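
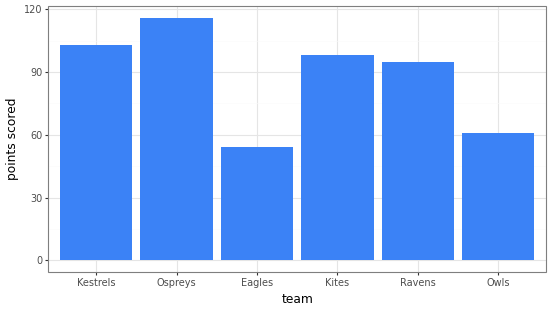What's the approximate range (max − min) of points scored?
≈ 70

Max Ospreys ≈ 120, min Eagles ≈ 50; range ≈ 70.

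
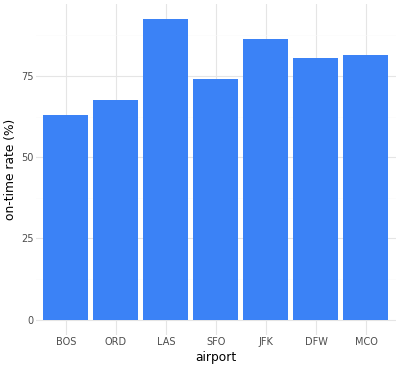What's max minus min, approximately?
≈ 30

Max LAS ≈ 90, min BOS ≈ 60; range ≈ 30.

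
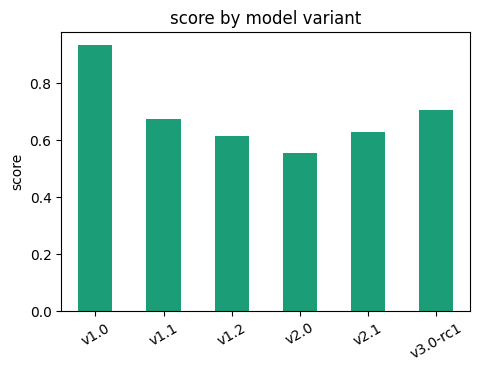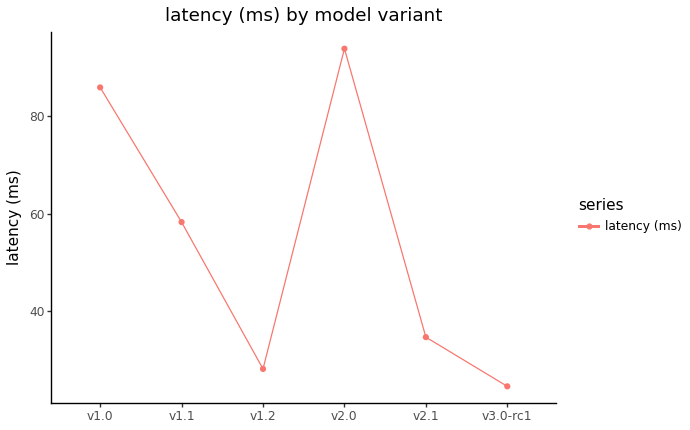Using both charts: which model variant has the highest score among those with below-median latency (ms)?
v3.0-rc1

Chart 2 median latency (ms) ≈ 50; below-median model variants: v1.2, v2.1, v3.0-rc1. Among those, v3.0-rc1 has the highest score (≈ 0.7).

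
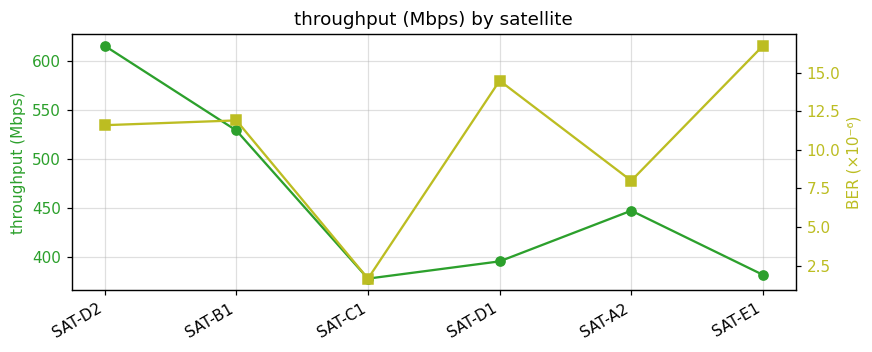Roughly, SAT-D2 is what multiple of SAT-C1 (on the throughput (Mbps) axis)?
SAT-D2 ≈ 620, SAT-C1 ≈ 380; 620/380 ≈ 1.63.

≈ 1.63×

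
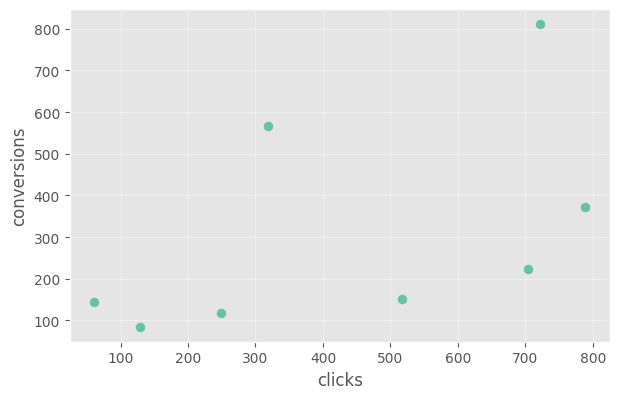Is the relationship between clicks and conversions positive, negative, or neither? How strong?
positive, moderate

Points are positively correlated; moderate (|r| ≈ 0.5).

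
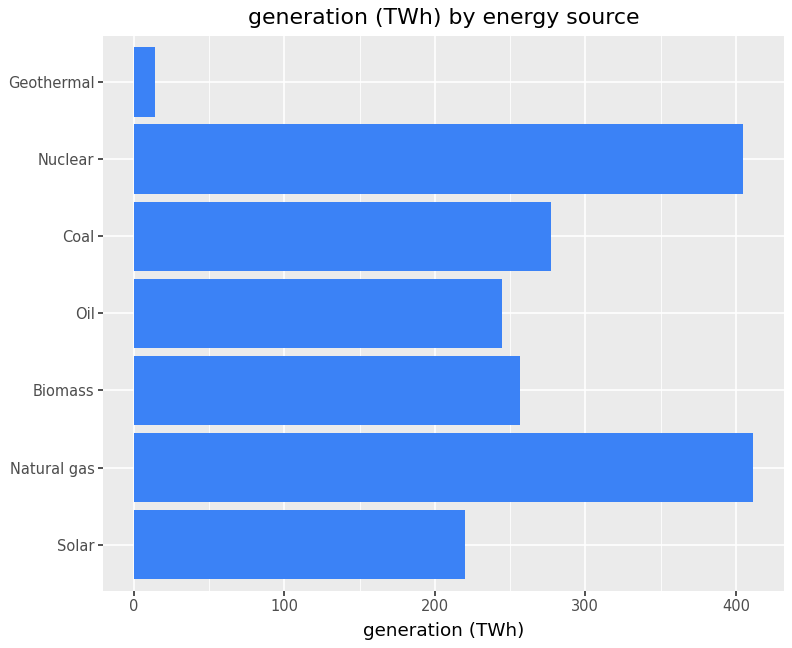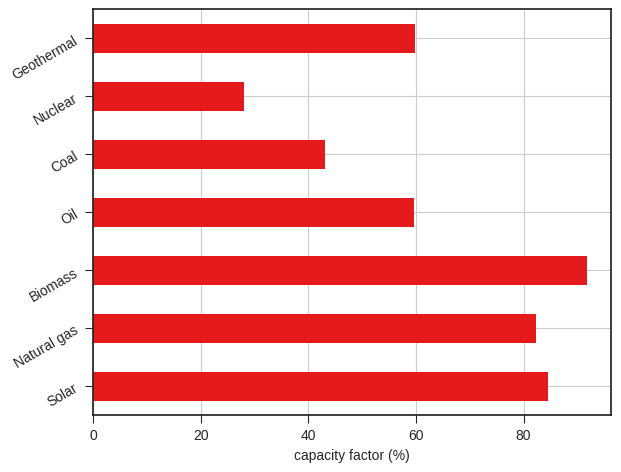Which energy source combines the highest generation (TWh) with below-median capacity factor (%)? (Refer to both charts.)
Nuclear

Chart 2 median capacity factor (%) ≈ 60; below-median energy sources: Oil, Coal, Nuclear. Among those, Nuclear has the highest generation (TWh) (≈ 400).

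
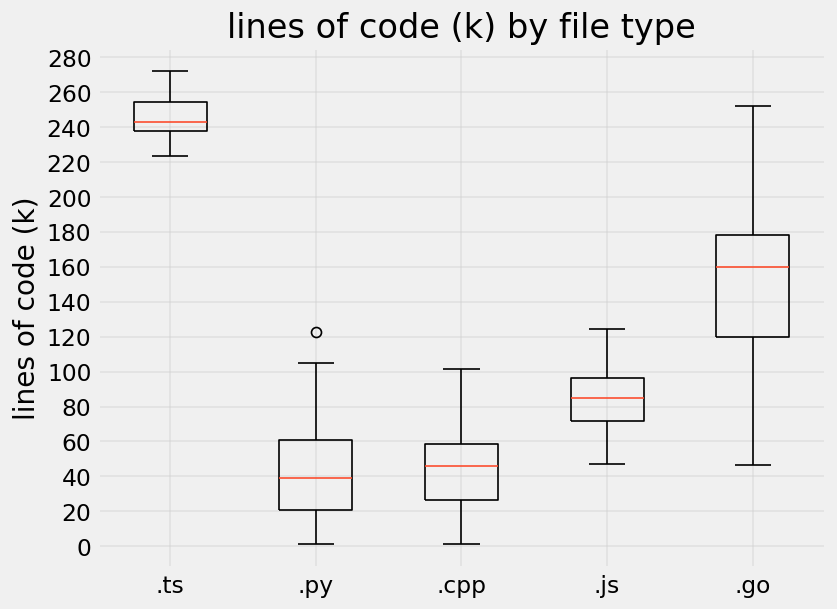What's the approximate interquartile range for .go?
Q3 ≈ 180, Q1 ≈ 120; IQR ≈ 60.

≈ 60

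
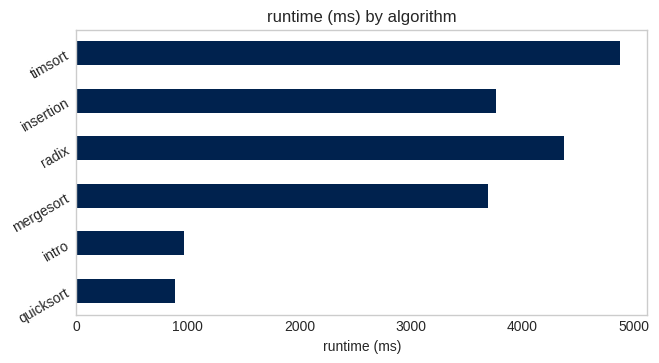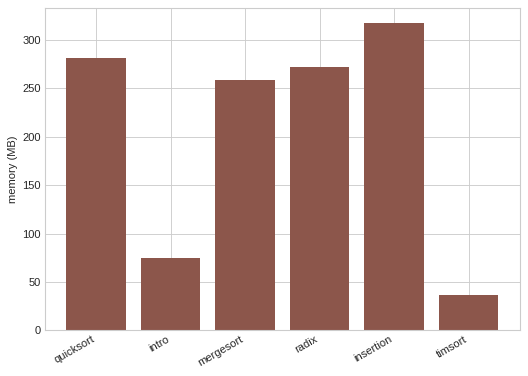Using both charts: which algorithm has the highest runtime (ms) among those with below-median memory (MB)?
timsort

Chart 2 median memory (MB) ≈ 250; below-median algorithms: intro, mergesort, timsort. Among those, timsort has the highest runtime (ms) (≈ 5000).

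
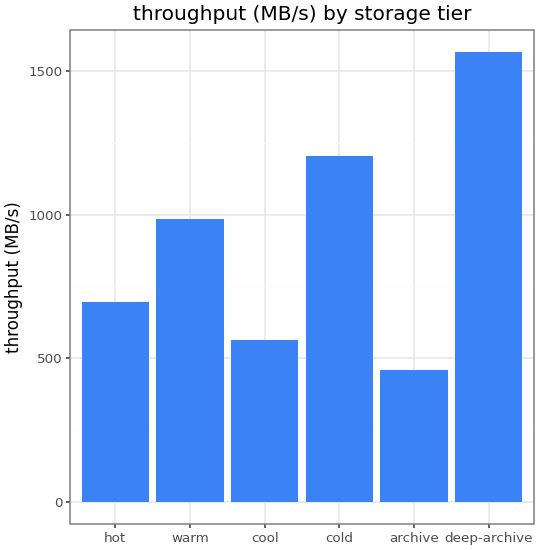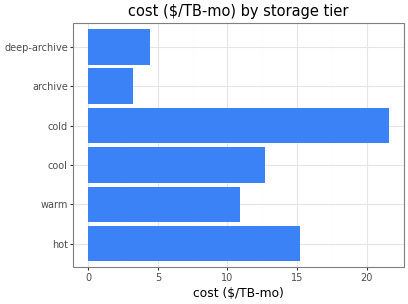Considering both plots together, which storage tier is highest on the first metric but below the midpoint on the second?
Chart 2 median cost ($/TB-mo) ≈ 12; below-median storage tiers: warm, archive, deep-archive. Among those, deep-archive has the highest throughput (MB/s) (≈ 1600).

deep-archive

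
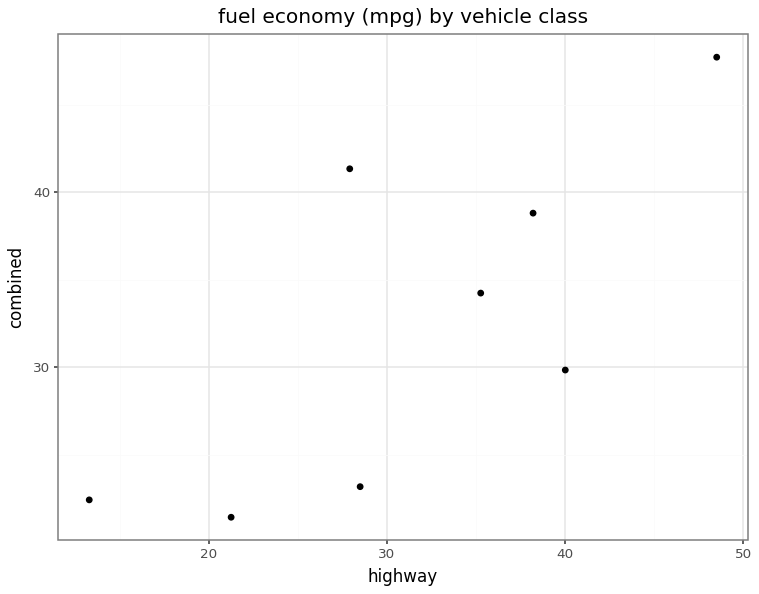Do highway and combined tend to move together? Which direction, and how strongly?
Points are positively correlated; strong (|r| ≈ 0.8).

positive, strong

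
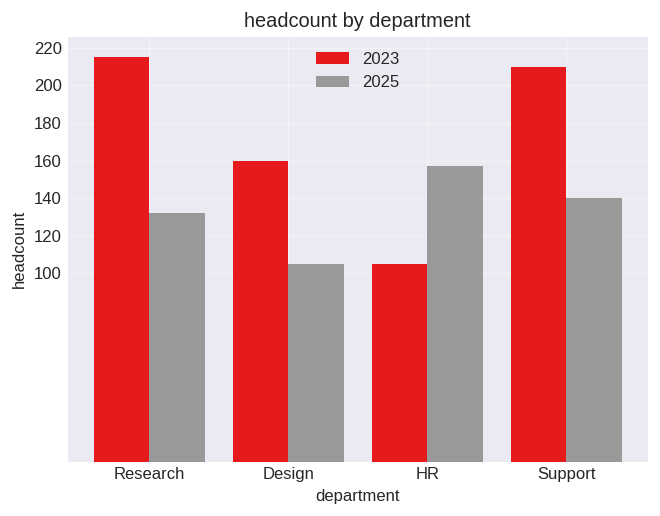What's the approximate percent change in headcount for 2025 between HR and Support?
HR ≈ 160, Support ≈ 140; (140 − 160) / 160 ≈ -12.5%.

≈ -12.5%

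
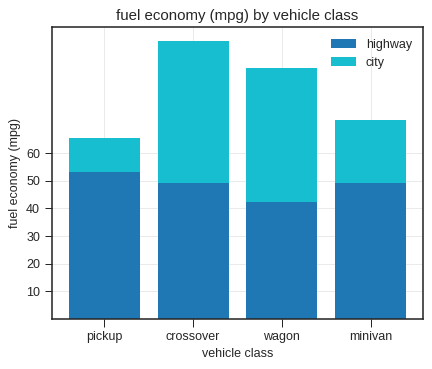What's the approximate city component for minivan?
city top ≈ 70, bottom ≈ 50; segment ≈ 20.

≈ 20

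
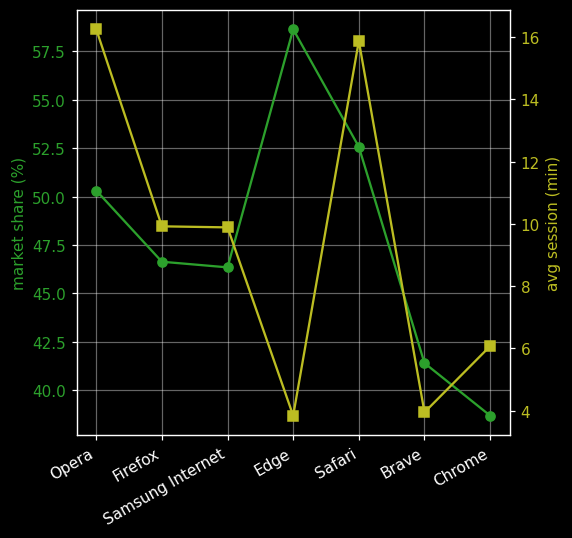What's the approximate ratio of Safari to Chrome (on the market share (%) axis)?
Safari ≈ 52, Chrome ≈ 38; 52/38 ≈ 1.37.

≈ 1.37×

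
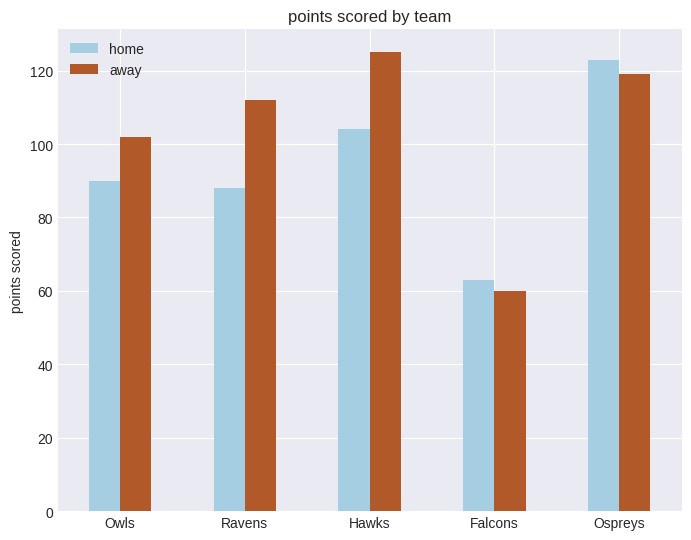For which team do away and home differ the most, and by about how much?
Ravens: away ≈ 120, home ≈ 80 → gap ≈ 40. Next-largest (Hawks) is only ≈ 20.

Ravens, ≈ 40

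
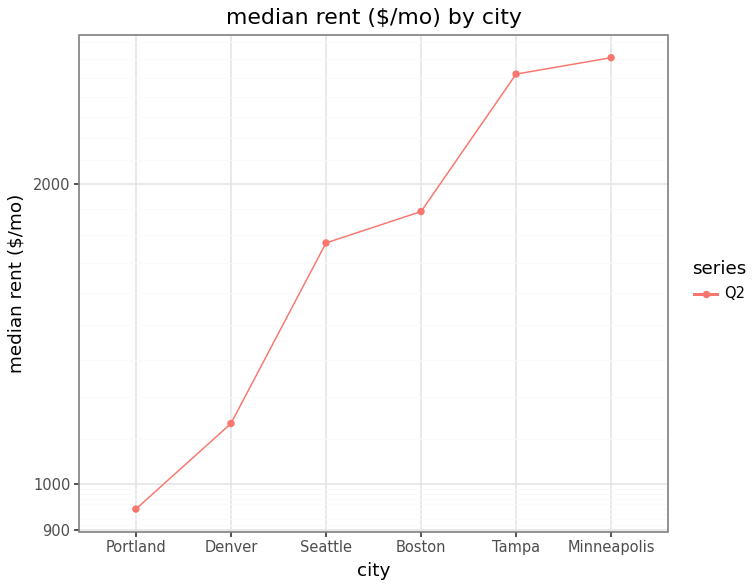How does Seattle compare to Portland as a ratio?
Seattle ≈ 1800, Portland ≈ 1000; 1800/1000 ≈ 1.8.

≈ 1.8×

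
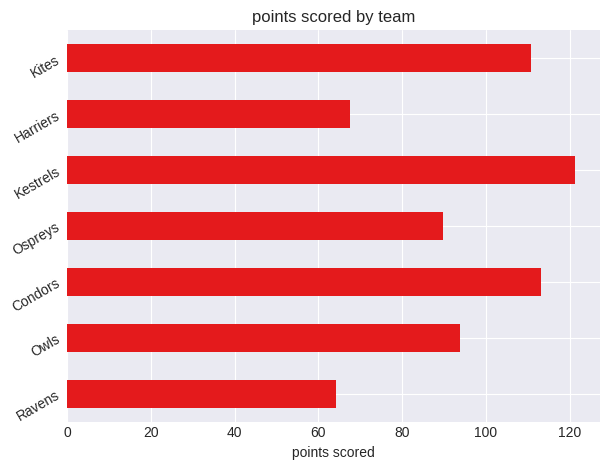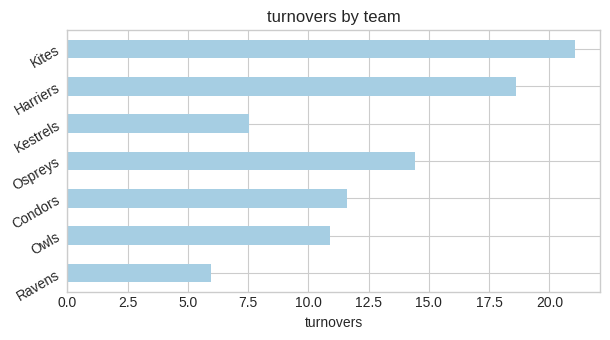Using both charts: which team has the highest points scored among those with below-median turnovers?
Chart 2 median turnovers ≈ 12; below-median teams: Ravens, Owls, Kestrels. Among those, Kestrels has the highest points scored (≈ 120).

Kestrels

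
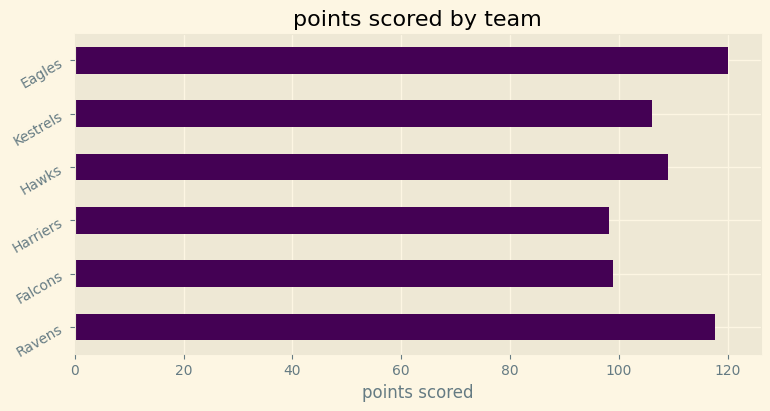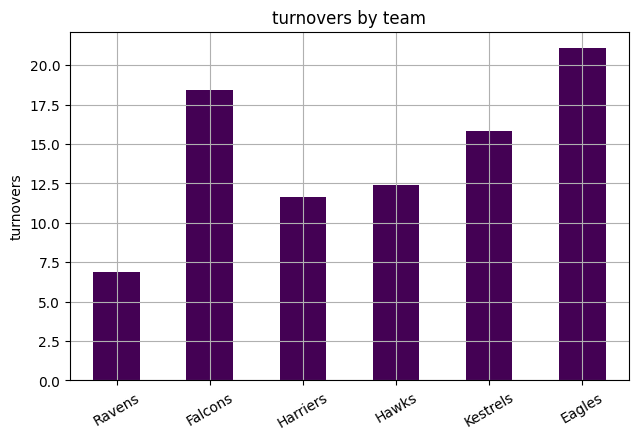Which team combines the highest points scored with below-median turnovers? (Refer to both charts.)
Chart 2 median turnovers ≈ 14; below-median teams: Ravens, Harriers, Hawks. Among those, Ravens has the highest points scored (≈ 120).

Ravens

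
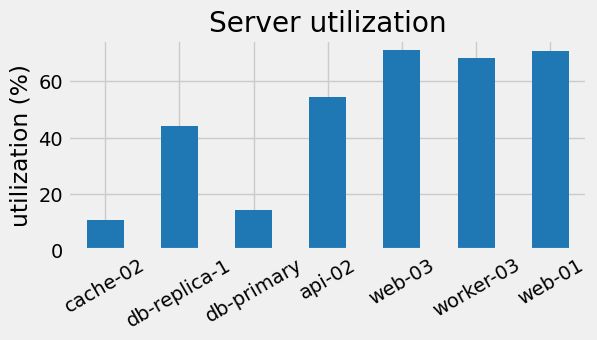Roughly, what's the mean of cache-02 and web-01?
(10 + 70) / 2 ≈ 40.

≈ 40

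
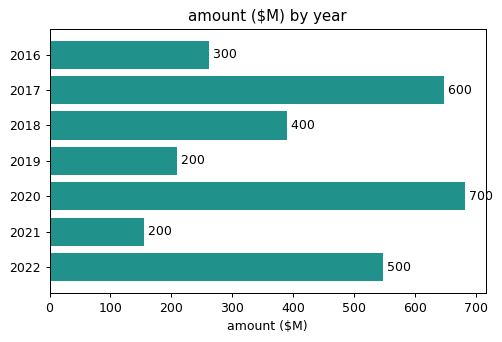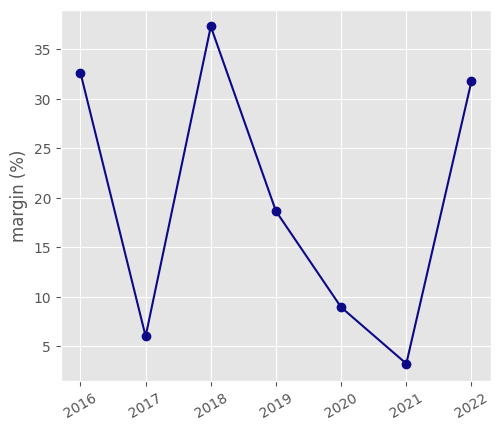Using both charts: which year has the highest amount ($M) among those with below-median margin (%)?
2020

Chart 2 median margin (%) ≈ 20; below-median years: 2017, 2020, 2021. Among those, 2020 has the highest amount ($M) (≈ 700).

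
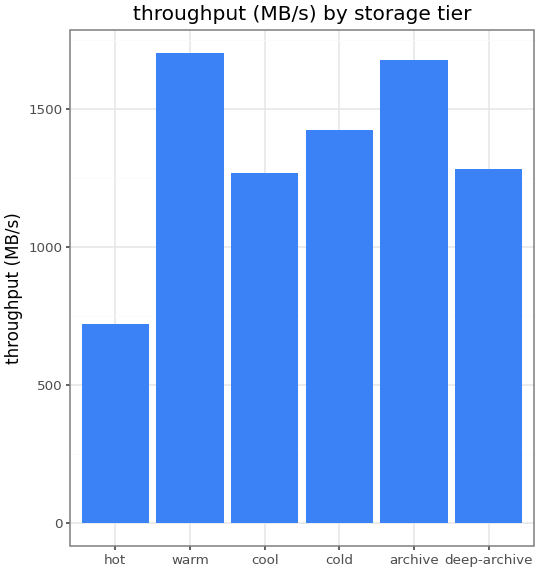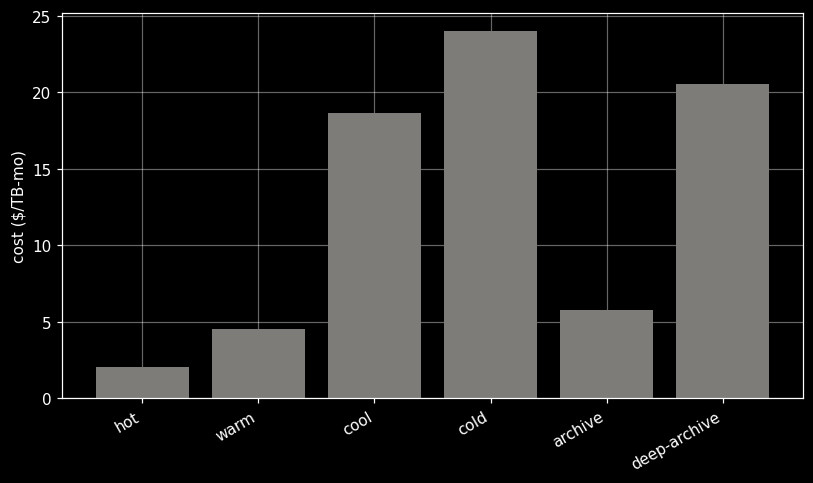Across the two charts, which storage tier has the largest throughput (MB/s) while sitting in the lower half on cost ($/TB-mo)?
Chart 2 median cost ($/TB-mo) ≈ 10; below-median storage tiers: hot, warm, archive. Among those, warm has the highest throughput (MB/s) (≈ 1800).

warm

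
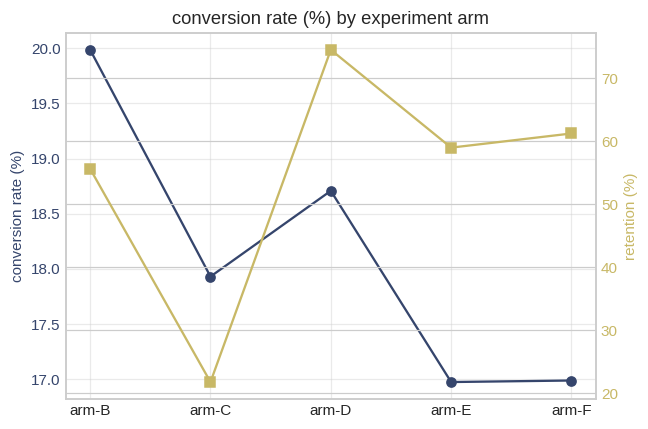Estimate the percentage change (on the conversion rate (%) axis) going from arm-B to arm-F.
arm-B ≈ 20.0, arm-F ≈ 17.0; (17.0 − 20.0) / 20.0 ≈ -15%.

≈ -15%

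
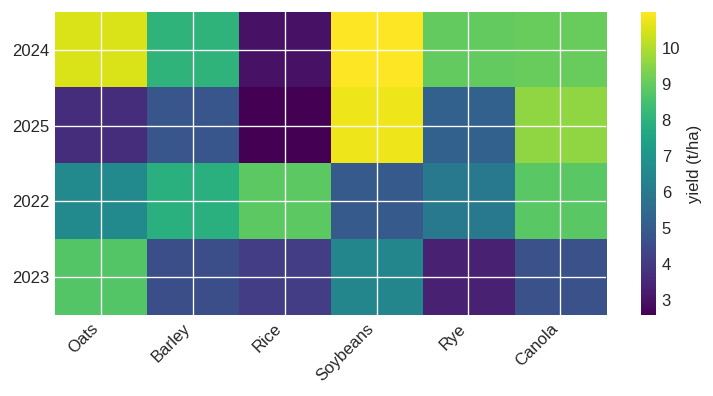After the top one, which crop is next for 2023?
Top 3 for 2023: Oats ≈ 9, Soybeans ≈ 6, Canola ≈ 5.

Soybeans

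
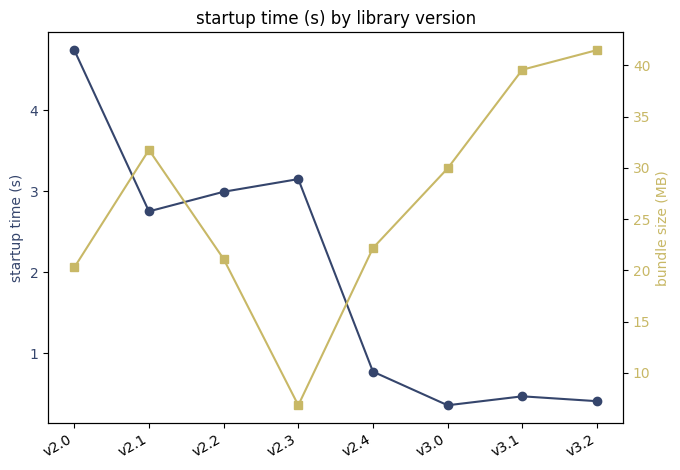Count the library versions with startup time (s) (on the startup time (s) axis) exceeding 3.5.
1

Above 3.5: v2.0.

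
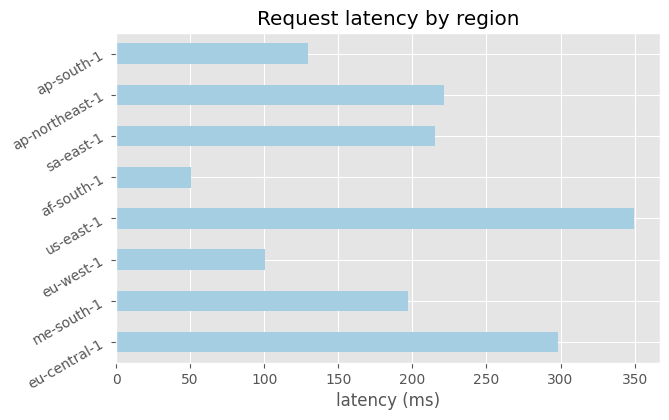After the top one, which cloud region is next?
Top 3: us-east-1 ≈ 350, eu-central-1 ≈ 300, ap-northeast-1 ≈ 200.

eu-central-1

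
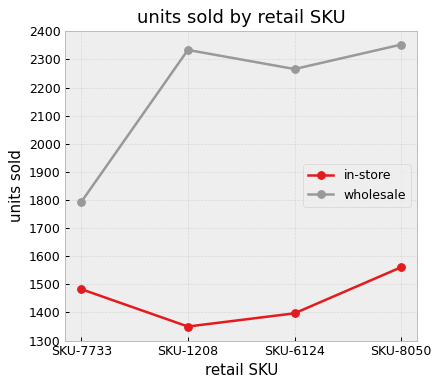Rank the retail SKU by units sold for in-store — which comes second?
SKU-7733

Top 3 for in-store: SKU-8050 ≈ 1600, SKU-7733 ≈ 1500, SKU-6124 ≈ 1400.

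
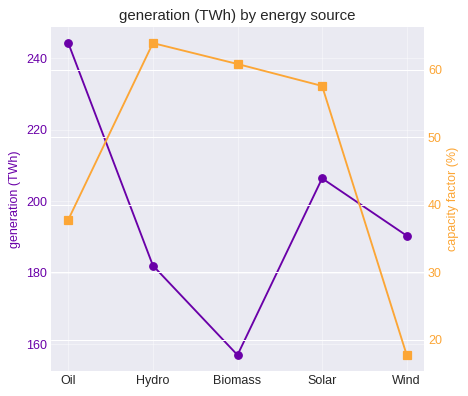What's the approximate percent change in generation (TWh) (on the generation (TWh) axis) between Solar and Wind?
Solar ≈ 210, Wind ≈ 190; (190 − 210) / 210 ≈ -9.5%.

≈ -9.5%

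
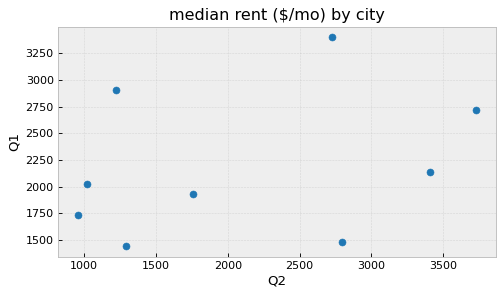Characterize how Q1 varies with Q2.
Points are positively correlated; weak (|r| ≈ 0.3).

positive, weak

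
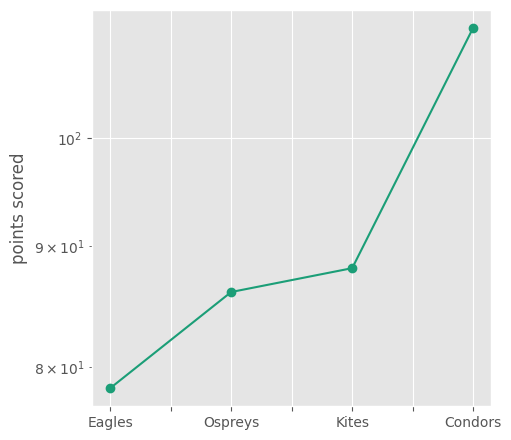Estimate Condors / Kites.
≈ 1.22×

Condors ≈ 110, Kites ≈ 90; 110/90 ≈ 1.22.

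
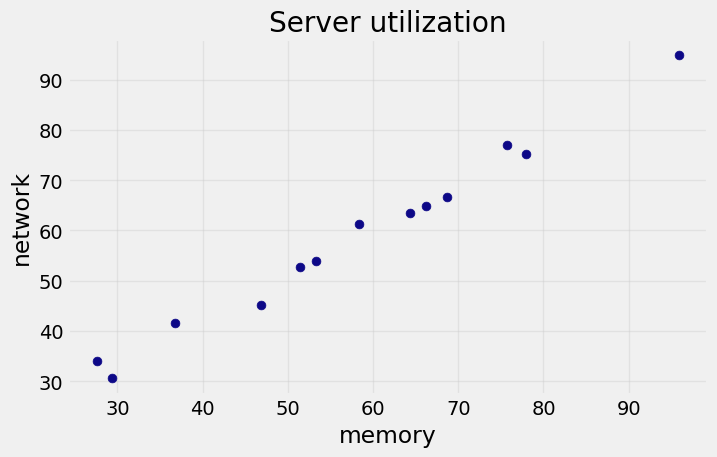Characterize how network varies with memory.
Points are positively correlated; strong (|r| ≈ 1.0).

positive, strong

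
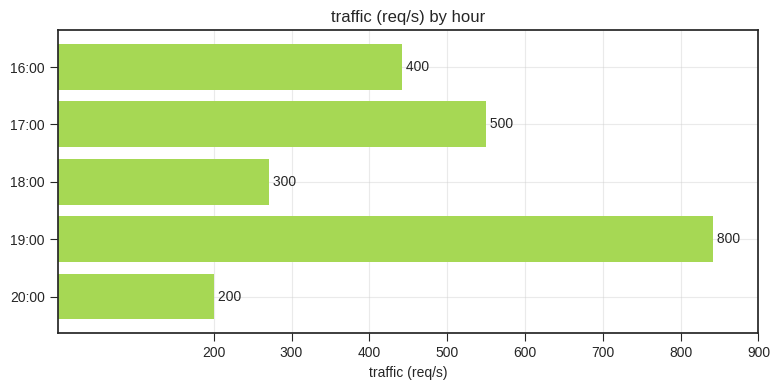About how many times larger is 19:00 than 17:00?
19:00 ≈ 800, 17:00 ≈ 500; 800/500 ≈ 1.6.

≈ 1.6×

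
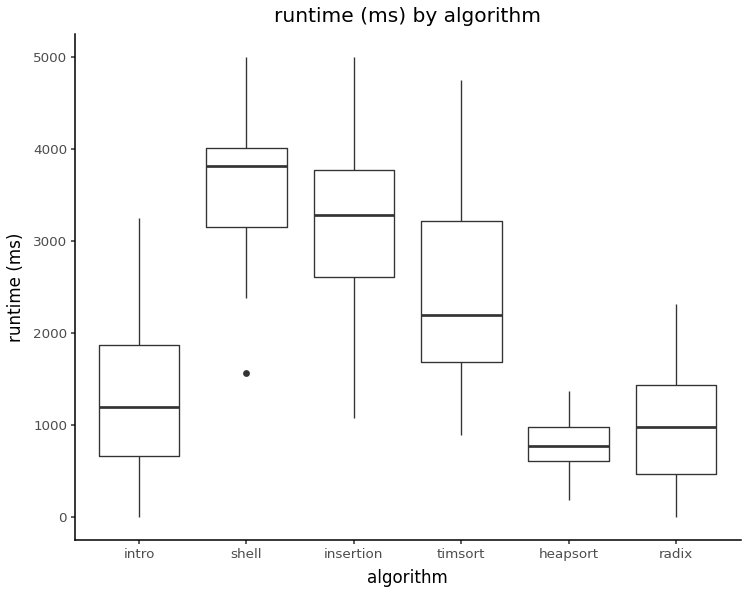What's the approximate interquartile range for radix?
Q3 ≈ 1500, Q1 ≈ 500; IQR ≈ 1000.

≈ 1000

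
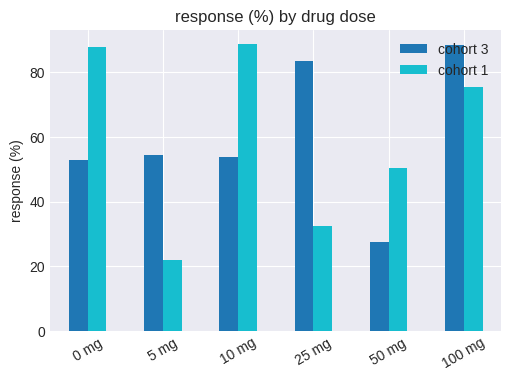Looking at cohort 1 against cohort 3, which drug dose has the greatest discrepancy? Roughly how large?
25 mg, ≈ 50 %

25 mg: cohort 1 ≈ 30, cohort 3 ≈ 80 → gap ≈ 50. Next-largest (0 mg) is only ≈ 40.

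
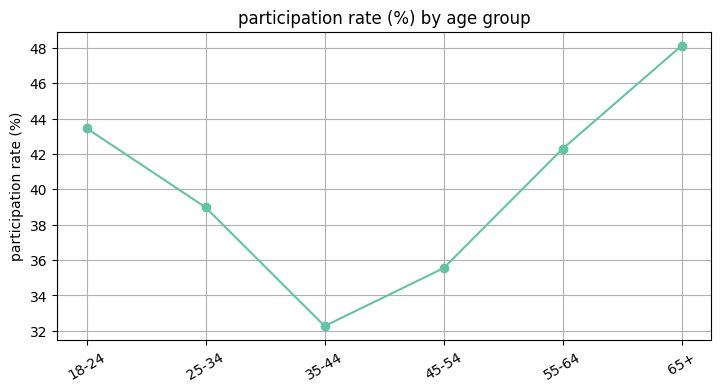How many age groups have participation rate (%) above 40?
Above 40: 18-24, 55-64, 65+.

3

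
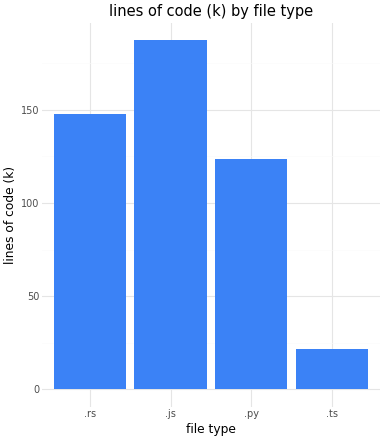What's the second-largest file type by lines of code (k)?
Top 3: .js ≈ 180, .rs ≈ 140, .py ≈ 120.

.rs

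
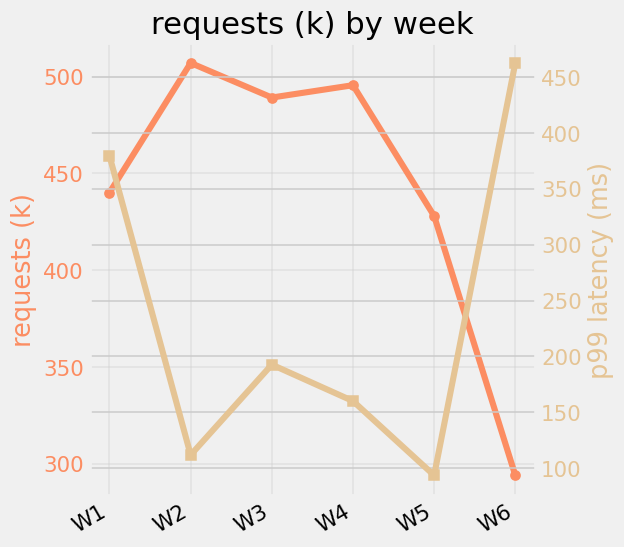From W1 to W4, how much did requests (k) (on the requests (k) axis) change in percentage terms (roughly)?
W1 ≈ 440, W4 ≈ 500; (500 − 440) / 440 ≈ +13.6%.

≈ +13.6%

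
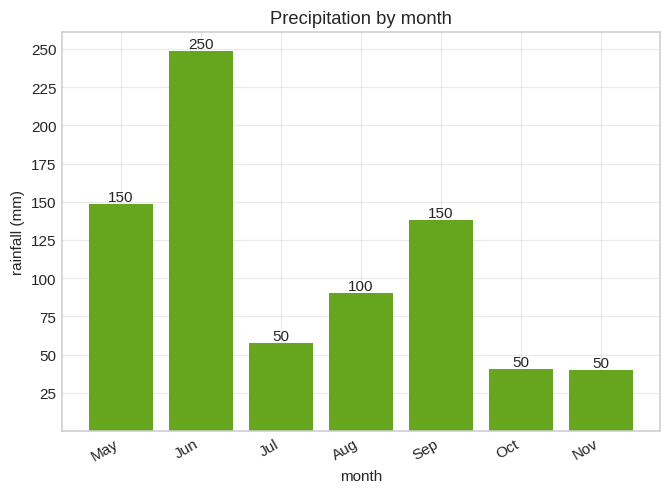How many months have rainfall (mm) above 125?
3

Above 125: May, Jun, Sep.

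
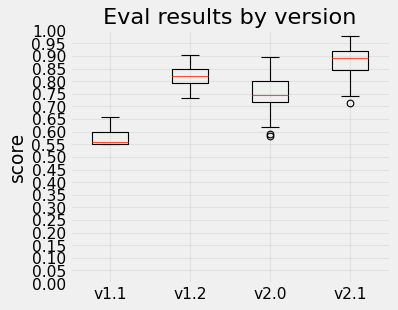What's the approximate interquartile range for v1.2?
Q3 ≈ 0.85, Q1 ≈ 0.80; IQR ≈ 0.05.

≈ 0.05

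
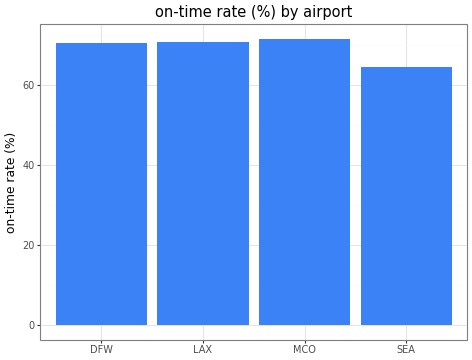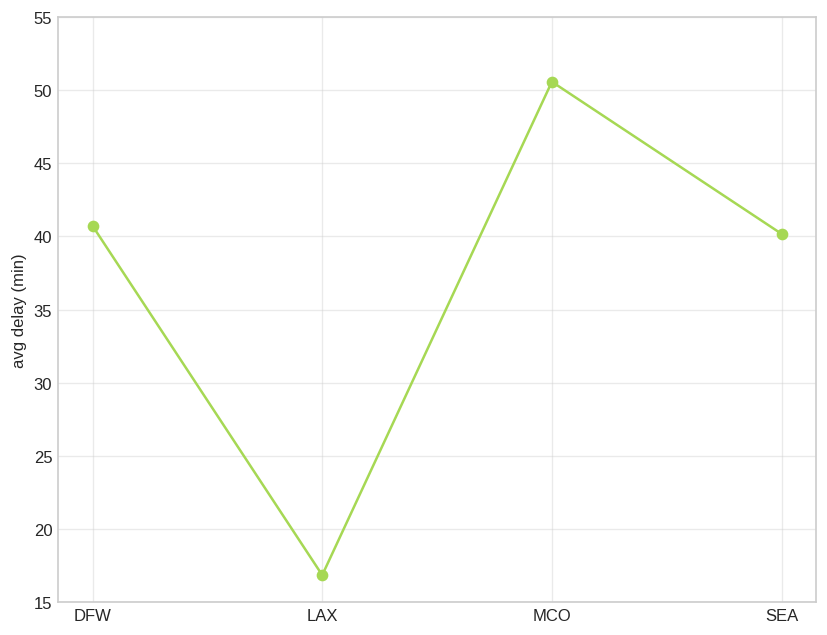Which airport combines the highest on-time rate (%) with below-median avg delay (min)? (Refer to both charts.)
LAX

Chart 2 median avg delay (min) ≈ 40; below-median airports: LAX, SEA. Among those, LAX has the highest on-time rate (%) (≈ 70).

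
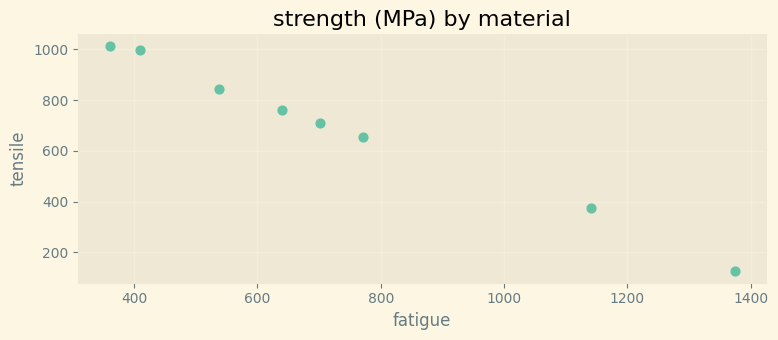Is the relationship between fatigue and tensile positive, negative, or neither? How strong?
Points are negatively correlated; strong (|r| ≈ 1.0).

negative, strong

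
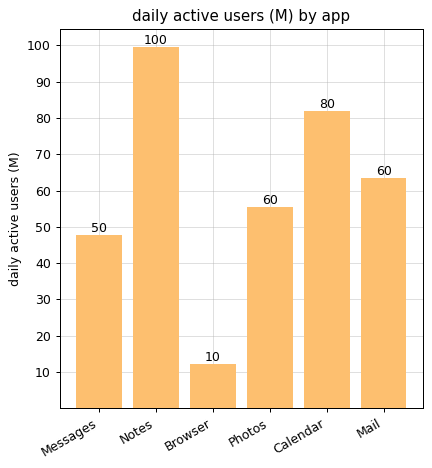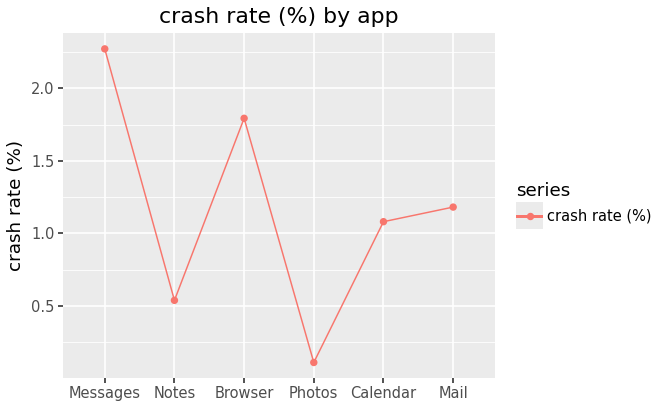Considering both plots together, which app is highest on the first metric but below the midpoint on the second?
Chart 2 median crash rate (%) ≈ 1; below-median apps: Notes, Photos, Calendar. Among those, Notes has the highest daily active users (M) (≈ 100).

Notes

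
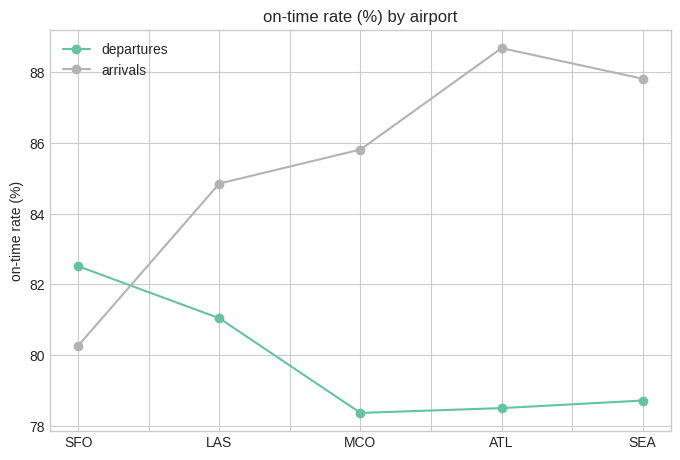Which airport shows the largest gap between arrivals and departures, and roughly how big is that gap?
ATL: arrivals ≈ 89, departures ≈ 78 → gap ≈ 11. Next-largest (SEA) is only ≈ 9.

ATL, ≈ 11 %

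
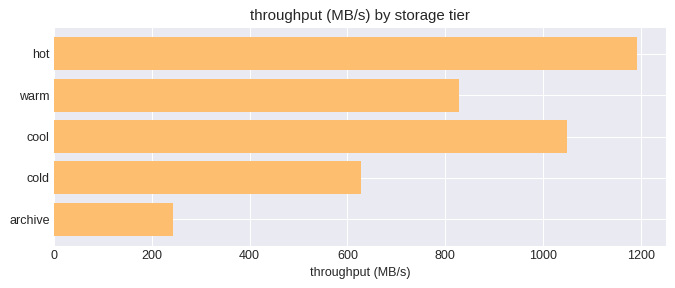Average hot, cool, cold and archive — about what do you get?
(1200 + 1000 + 600 + 200) / 4 ≈ 750.

≈ 750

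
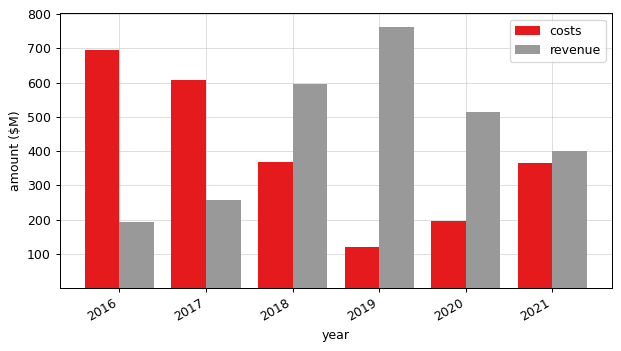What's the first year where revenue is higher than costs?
2017: revenue ≈ 300 vs costs ≈ 600 (not yet); 2018: revenue ≈ 600 vs costs ≈ 400 (first crossover).

2018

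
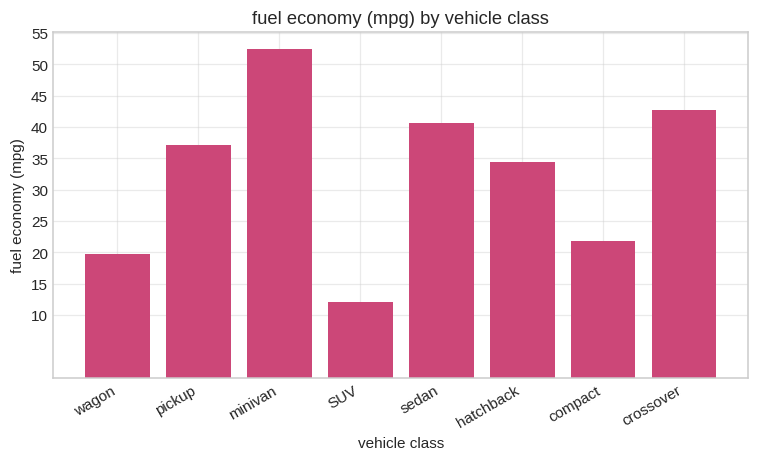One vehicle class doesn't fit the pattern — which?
SUV

SUV ≈ 10; the rest sit between ≈ 20 and ≈ 50.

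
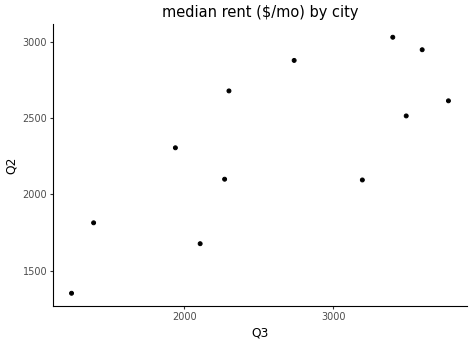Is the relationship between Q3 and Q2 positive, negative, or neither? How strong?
Points are positively correlated; strong (|r| ≈ 0.8).

positive, strong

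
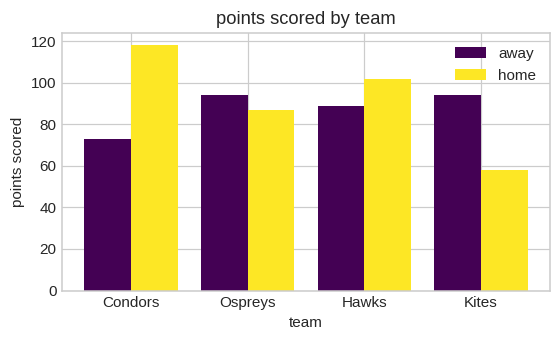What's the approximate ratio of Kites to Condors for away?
Kites ≈ 90, Condors ≈ 70; 90/70 ≈ 1.29.

≈ 1.29×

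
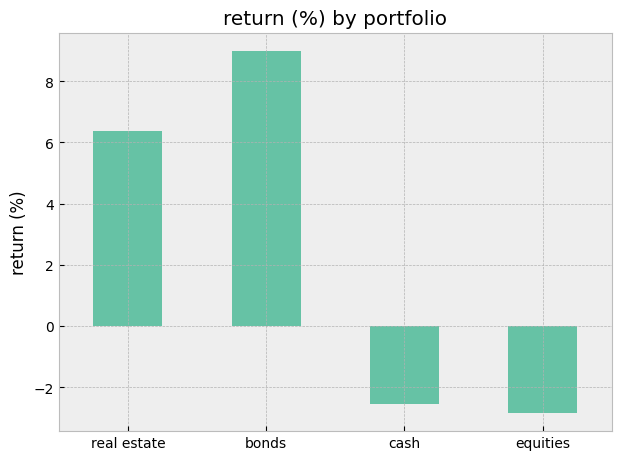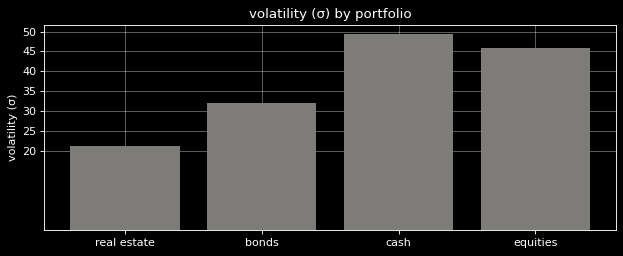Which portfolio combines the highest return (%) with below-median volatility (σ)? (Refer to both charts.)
bonds

Chart 2 median volatility (σ) ≈ 40; below-median portfolios: real estate, bonds. Among those, bonds has the highest return (%) (≈ 9).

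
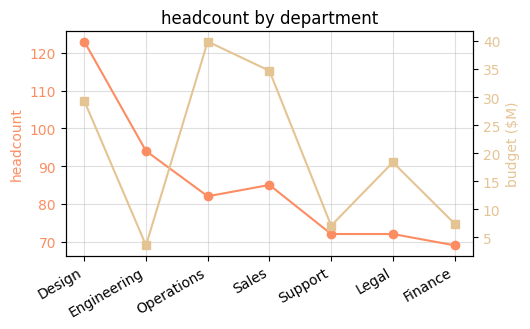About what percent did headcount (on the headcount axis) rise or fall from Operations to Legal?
Operations ≈ 80, Legal ≈ 70; (70 − 80) / 80 ≈ -12.5%.

≈ -12.5%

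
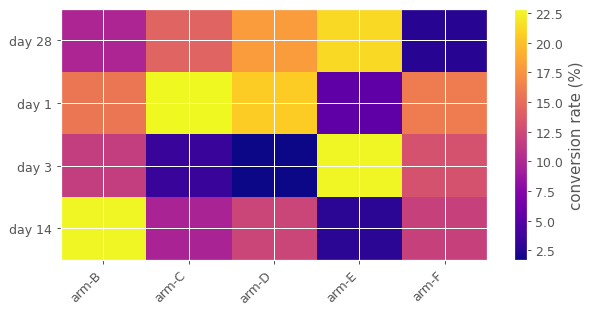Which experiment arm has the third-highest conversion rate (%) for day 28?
Top 4 for day 28: arm-E ≈ 22, arm-D ≈ 18, arm-C ≈ 14, arm-B ≈ 10.

arm-C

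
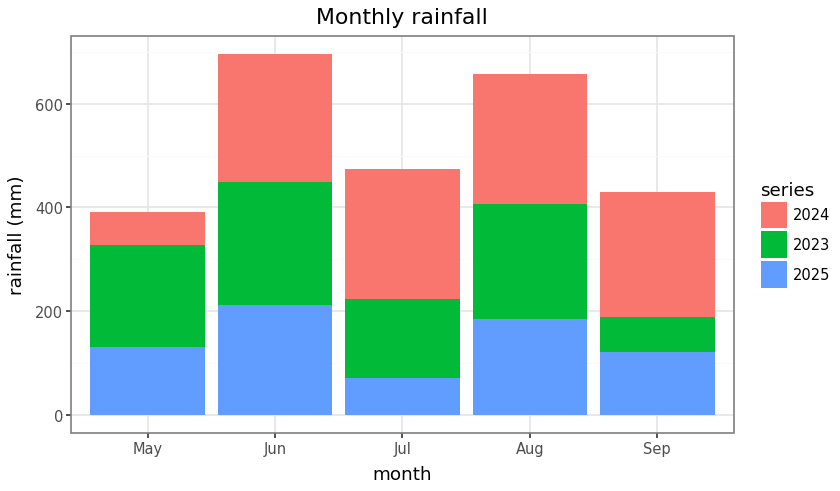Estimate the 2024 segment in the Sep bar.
2024 top ≈ 400, bottom ≈ 200; segment ≈ 200.

≈ 200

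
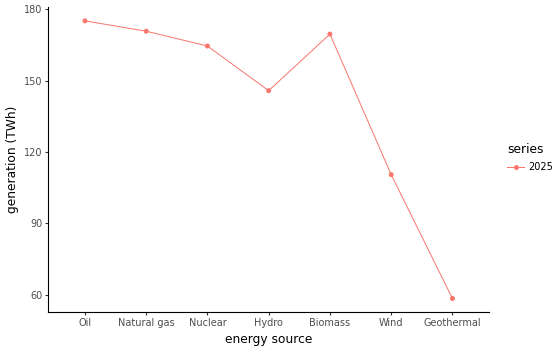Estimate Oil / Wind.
≈ 1.64×

Oil ≈ 180, Wind ≈ 110; 180/110 ≈ 1.64.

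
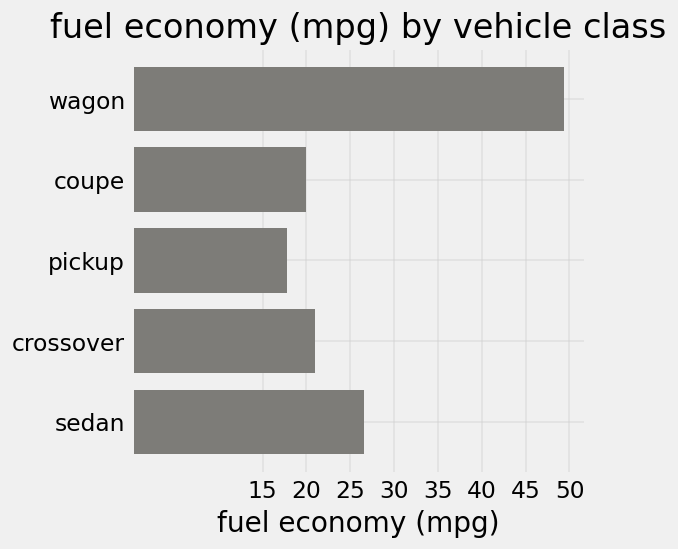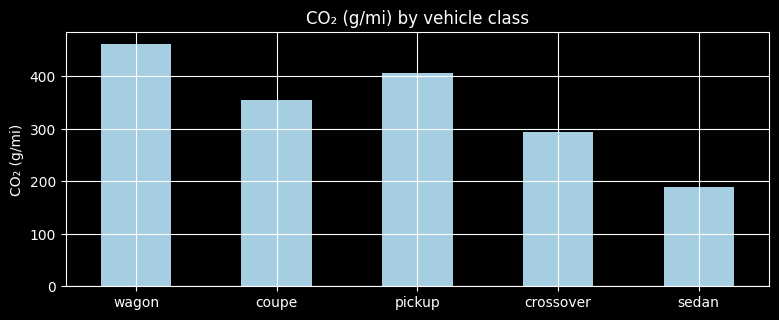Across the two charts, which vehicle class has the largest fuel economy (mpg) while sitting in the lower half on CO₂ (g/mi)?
sedan

Chart 2 median CO₂ (g/mi) ≈ 350; below-median vehicle classes: crossover, sedan. Among those, sedan has the highest fuel economy (mpg) (≈ 25).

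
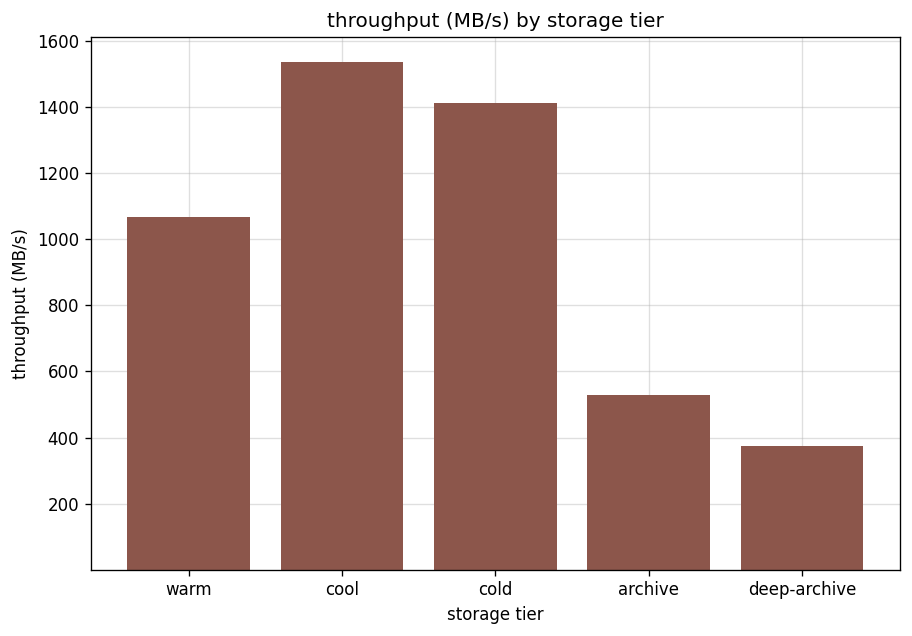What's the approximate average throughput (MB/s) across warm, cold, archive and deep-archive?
(1000 + 1400 + 600 + 400) / 4 ≈ 850.

≈ 850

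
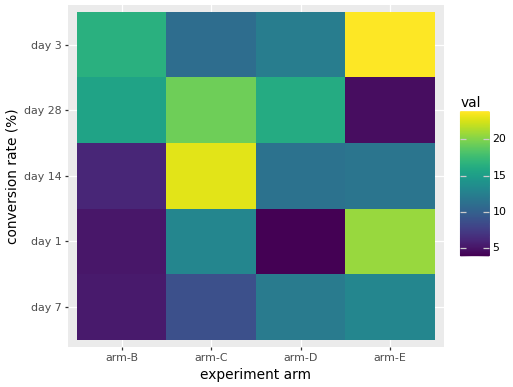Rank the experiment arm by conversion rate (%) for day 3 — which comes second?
arm-B

Top 3 for day 3: arm-E ≈ 24, arm-B ≈ 16, arm-D ≈ 12.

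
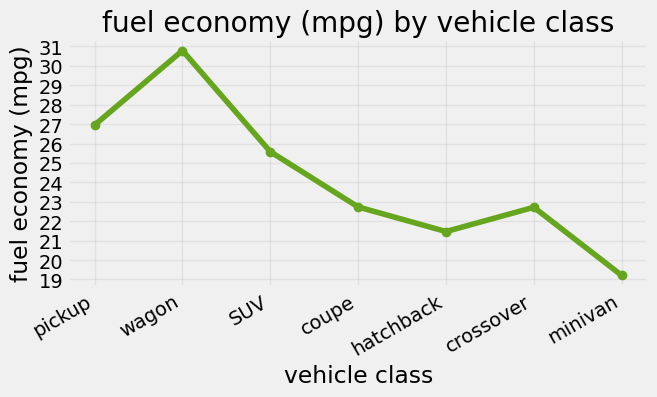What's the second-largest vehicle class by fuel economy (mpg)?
Top 3: wagon ≈ 31, pickup ≈ 27, SUV ≈ 26.

pickup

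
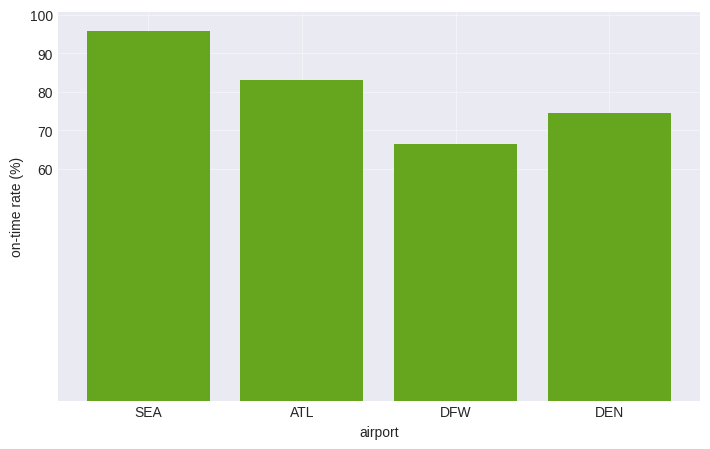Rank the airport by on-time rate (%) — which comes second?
ATL

Top 3: SEA ≈ 100, ATL ≈ 80, DEN ≈ 70.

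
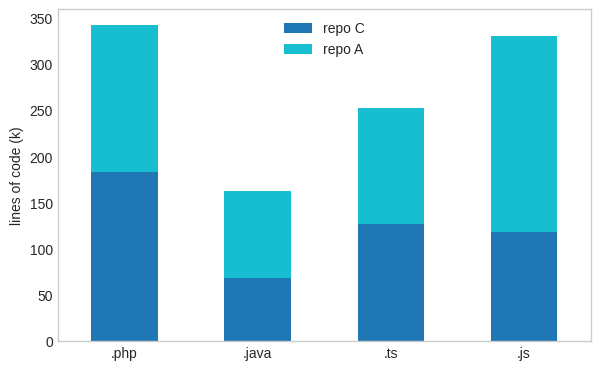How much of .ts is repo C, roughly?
repo C top ≈ 150, bottom ≈ 0; segment ≈ 150.

≈ 150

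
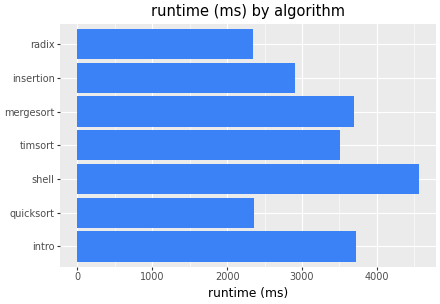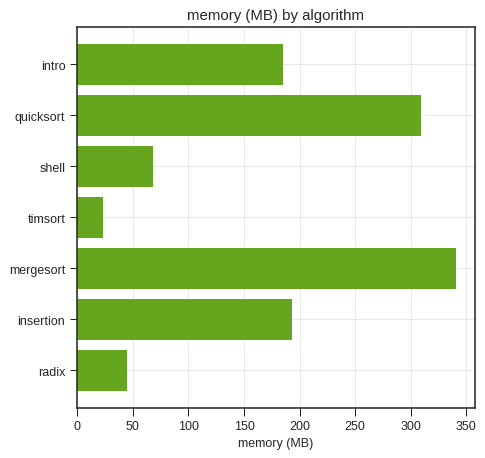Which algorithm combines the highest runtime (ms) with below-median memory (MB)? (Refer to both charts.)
shell

Chart 2 median memory (MB) ≈ 200; below-median algorithms: shell, timsort, radix. Among those, shell has the highest runtime (ms) (≈ 4500).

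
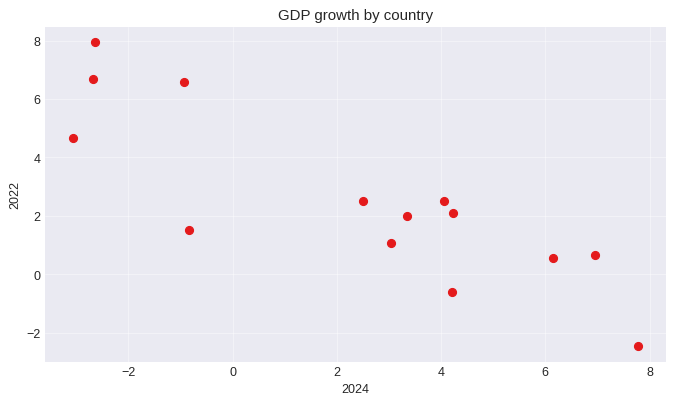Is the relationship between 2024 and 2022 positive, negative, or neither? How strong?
negative, strong

Points are negatively correlated; strong (|r| ≈ 0.9).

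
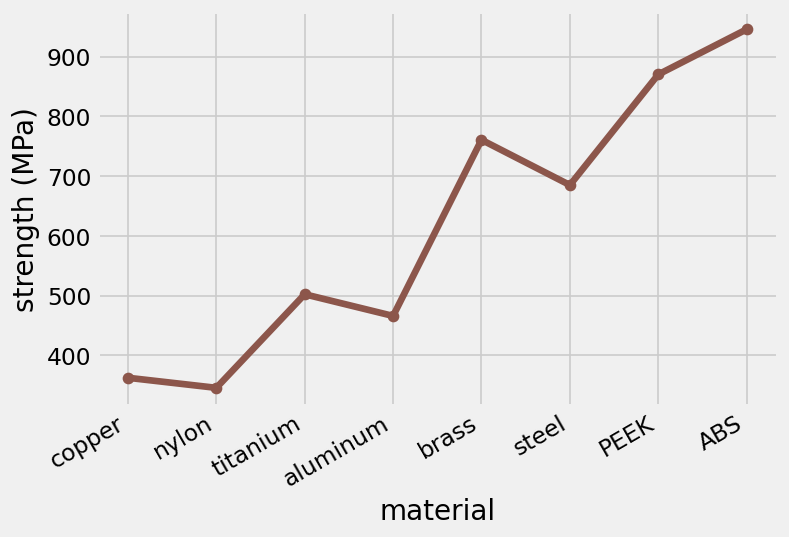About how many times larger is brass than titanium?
≈ 1.6×

brass ≈ 800, titanium ≈ 500; 800/500 ≈ 1.6.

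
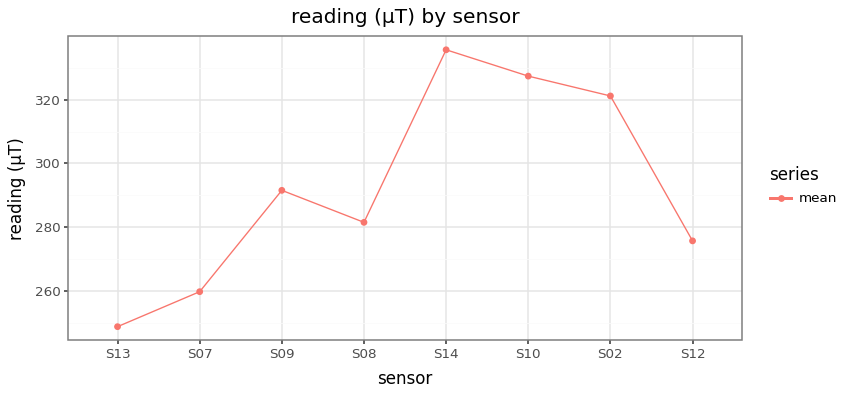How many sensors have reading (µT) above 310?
3

Above 310: S14, S10, S02.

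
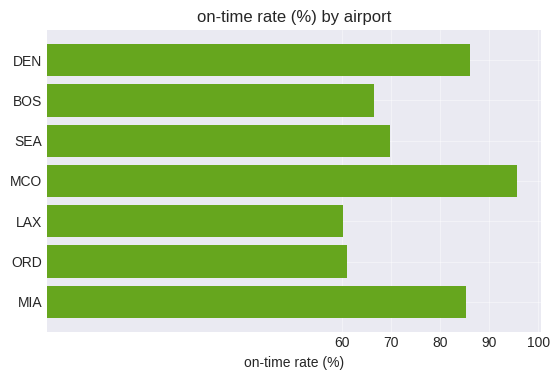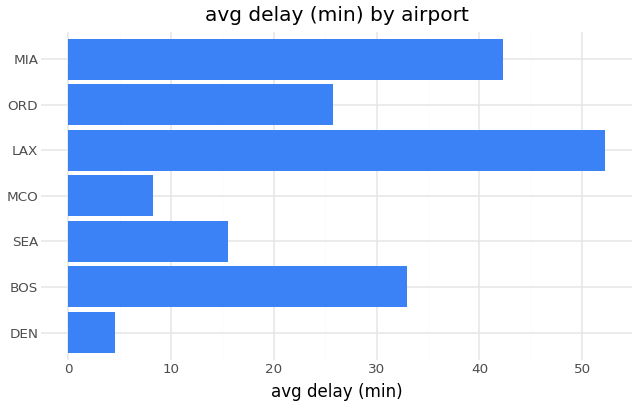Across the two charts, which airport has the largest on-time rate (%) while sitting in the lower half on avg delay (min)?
Chart 2 median avg delay (min) ≈ 25; below-median airports: DEN, SEA, MCO. Among those, MCO has the highest on-time rate (%) (≈ 100).

MCO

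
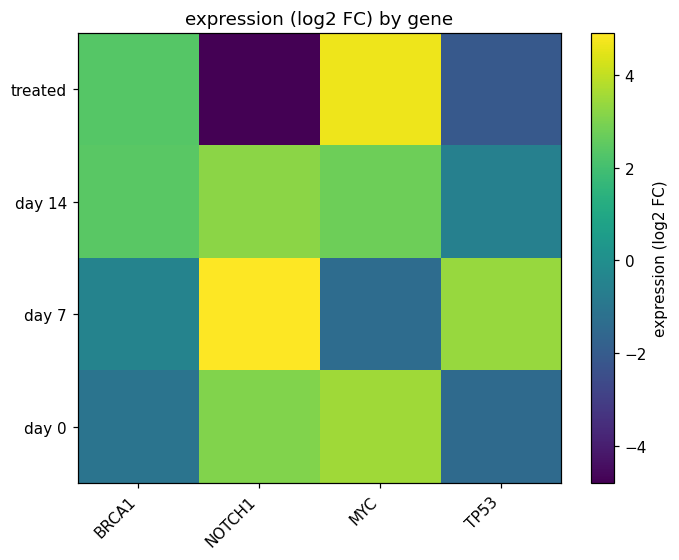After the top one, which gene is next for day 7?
TP53

Top 3 for day 7: NOTCH1 ≈ 5, TP53 ≈ 3, BRCA1 ≈ 0.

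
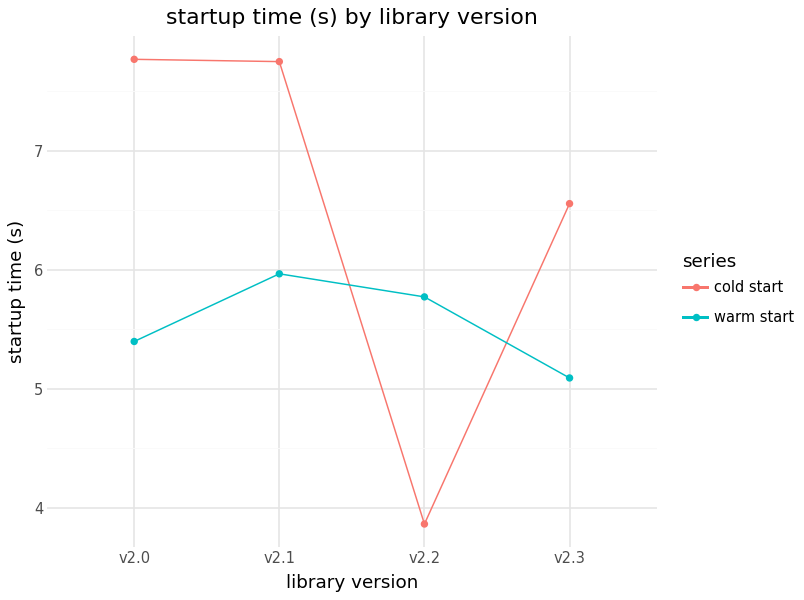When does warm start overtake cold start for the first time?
v2.2

v2.1: warm start ≈ 6.0 vs cold start ≈ 7.5 (not yet); v2.2: warm start ≈ 6.0 vs cold start ≈ 4.0 (first crossover).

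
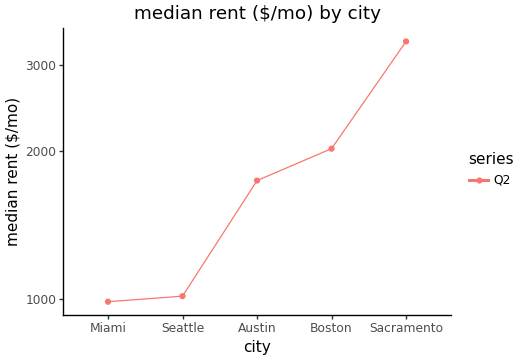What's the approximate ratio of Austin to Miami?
≈ 1.8×

Austin ≈ 1800, Miami ≈ 1000; 1800/1000 ≈ 1.8.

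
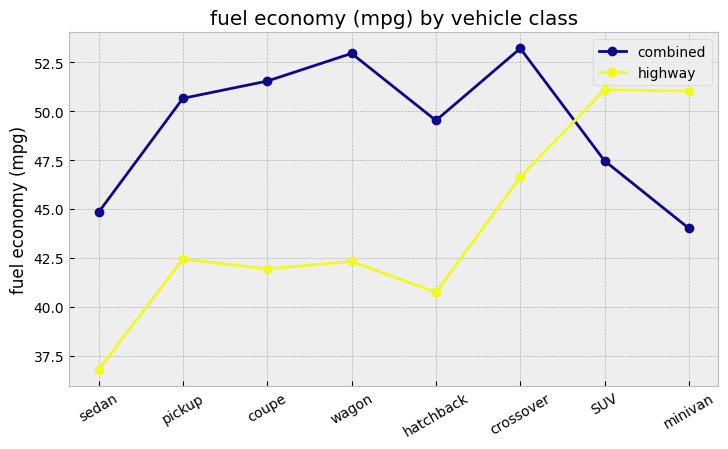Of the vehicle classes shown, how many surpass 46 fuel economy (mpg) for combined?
6

Above 46: pickup, coupe, wagon, hatchback, crossover, SUV.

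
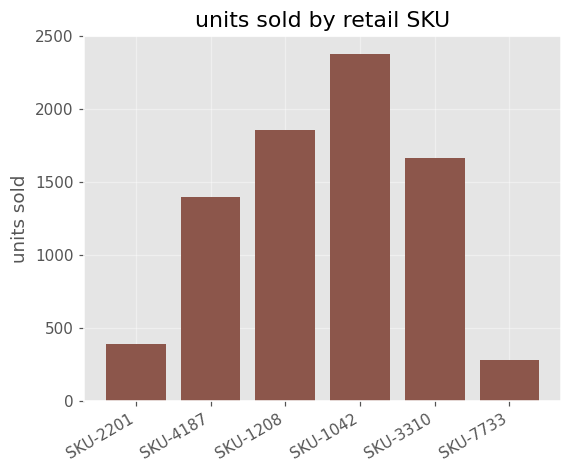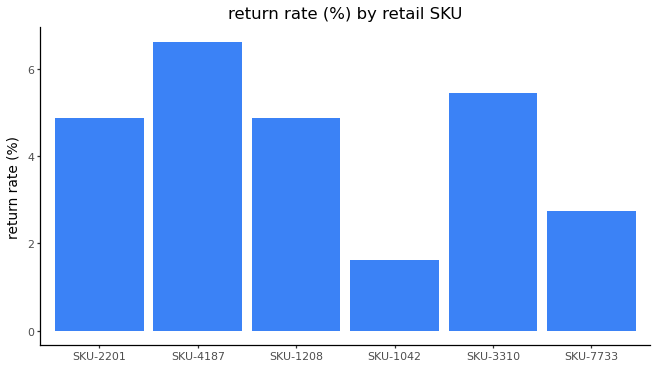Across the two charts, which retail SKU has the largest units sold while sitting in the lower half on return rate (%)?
Chart 2 median return rate (%) ≈ 5; below-median retail SKUs: SKU-1208, SKU-1042, SKU-7733. Among those, SKU-1042 has the highest units sold (≈ 2500).

SKU-1042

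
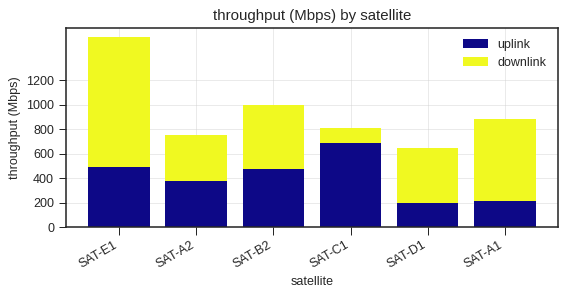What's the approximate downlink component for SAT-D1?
≈ 400

downlink top ≈ 600, bottom ≈ 200; segment ≈ 400.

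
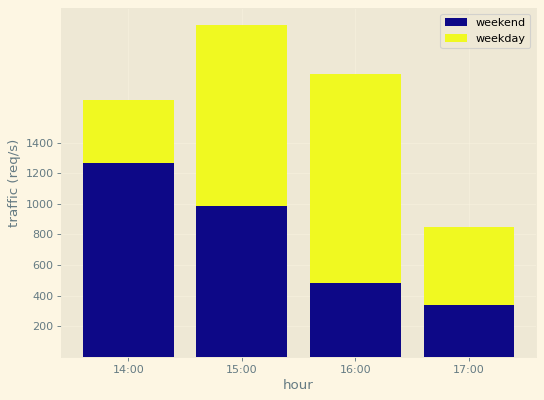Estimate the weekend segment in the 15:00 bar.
weekend top ≈ 1000, bottom ≈ 0; segment ≈ 1000.

≈ 1000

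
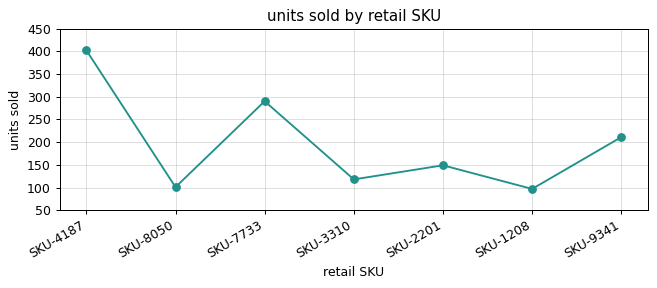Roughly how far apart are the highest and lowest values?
Max SKU-4187 ≈ 400, min SKU-1208 ≈ 100; range ≈ 300.

≈ 300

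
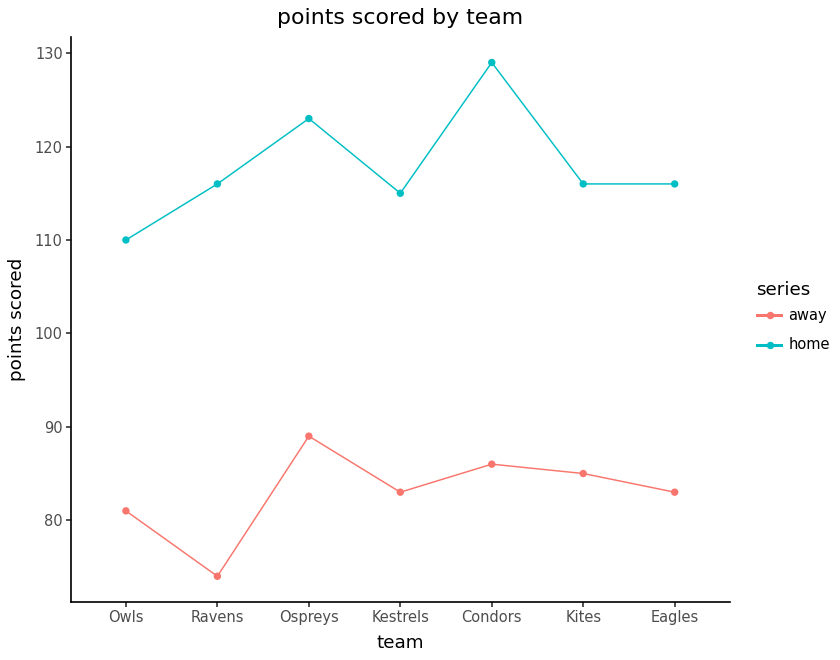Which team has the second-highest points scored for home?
Ospreys

Top 3 for home: Condors ≈ 130, Ospreys ≈ 125, Eagles ≈ 115.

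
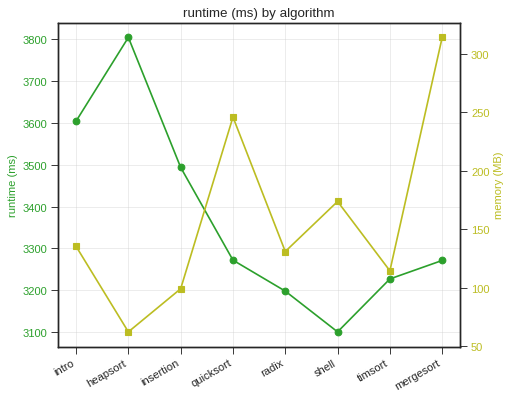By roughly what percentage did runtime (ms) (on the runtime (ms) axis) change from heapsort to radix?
heapsort ≈ 3800, radix ≈ 3200; (3200 − 3800) / 3800 ≈ -15.8%.

≈ -15.8%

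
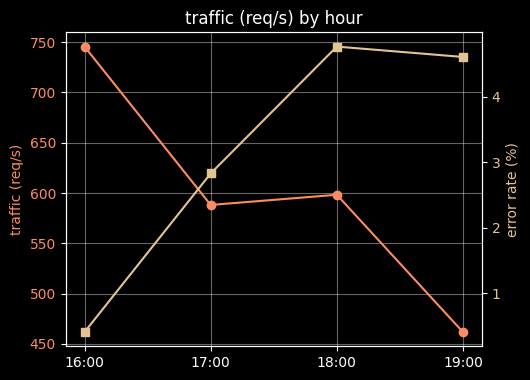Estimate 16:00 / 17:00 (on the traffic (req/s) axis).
≈ 1.25×

16:00 ≈ 750, 17:00 ≈ 600; 750/600 ≈ 1.25.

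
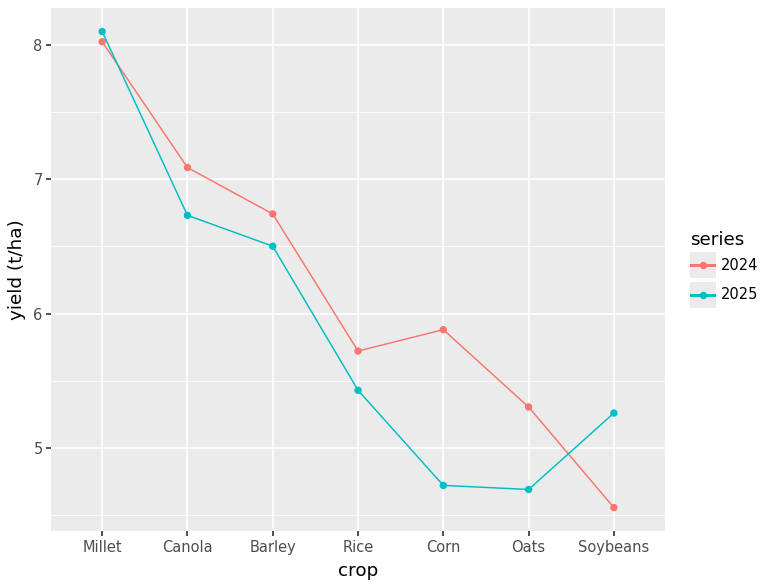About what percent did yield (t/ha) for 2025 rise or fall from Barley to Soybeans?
Barley ≈ 6.5, Soybeans ≈ 5.5; (5.5 − 6.5) / 6.5 ≈ -15.4%.

≈ -15.4%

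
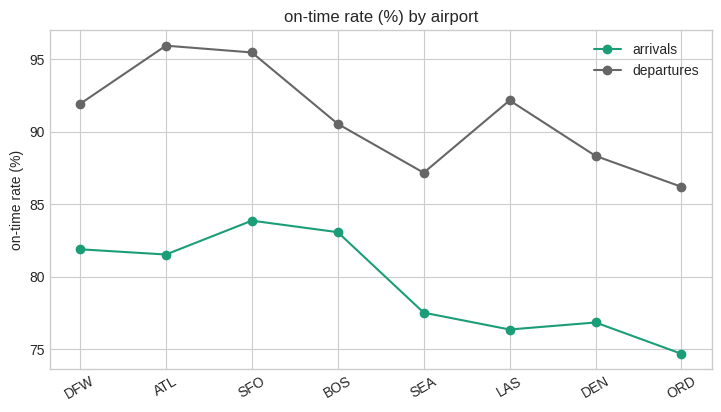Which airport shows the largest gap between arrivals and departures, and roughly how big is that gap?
LAS: arrivals ≈ 76, departures ≈ 92 → gap ≈ 16. Next-largest (ATL) is only ≈ 14.

LAS, ≈ 16 %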